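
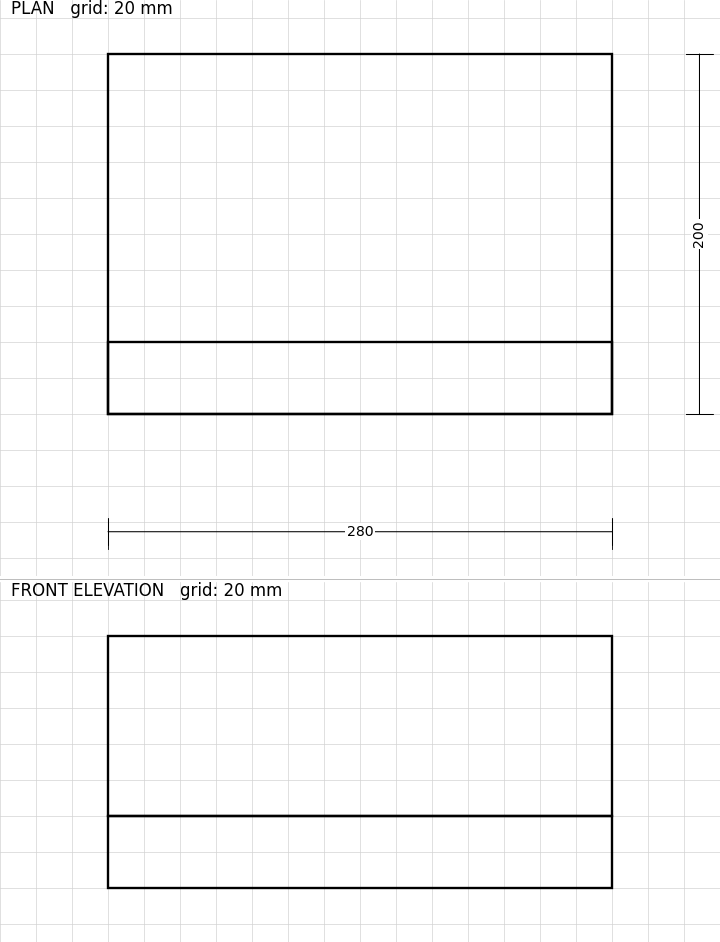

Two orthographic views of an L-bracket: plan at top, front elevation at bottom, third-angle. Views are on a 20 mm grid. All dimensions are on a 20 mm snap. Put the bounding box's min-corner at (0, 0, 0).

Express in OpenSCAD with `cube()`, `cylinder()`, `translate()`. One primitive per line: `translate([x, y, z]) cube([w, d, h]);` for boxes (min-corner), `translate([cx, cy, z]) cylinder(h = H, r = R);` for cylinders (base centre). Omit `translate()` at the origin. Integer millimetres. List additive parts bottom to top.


cube([280, 200, 40]);
translate([0, 0, 40]) cube([280, 40, 100]);


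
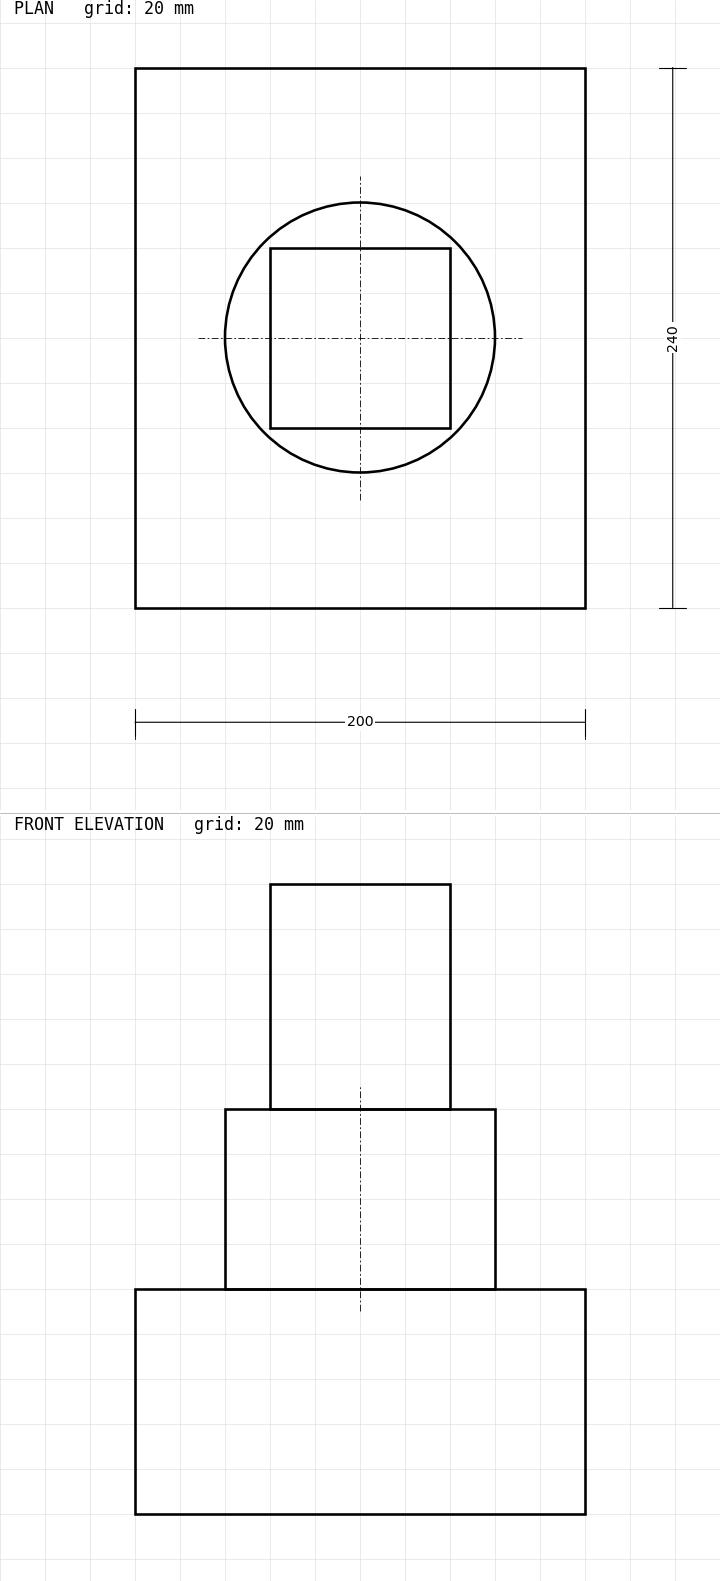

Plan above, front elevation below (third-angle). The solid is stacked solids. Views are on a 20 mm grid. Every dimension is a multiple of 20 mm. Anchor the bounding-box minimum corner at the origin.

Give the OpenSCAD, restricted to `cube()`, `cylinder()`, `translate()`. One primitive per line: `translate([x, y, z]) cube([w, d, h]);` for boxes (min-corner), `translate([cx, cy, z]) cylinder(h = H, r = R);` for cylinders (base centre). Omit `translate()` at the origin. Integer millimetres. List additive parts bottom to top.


cube([200, 240, 100]);
translate([100, 120, 100]) cylinder(h = 80, r = 60);
translate([60, 80, 180]) cube([80, 80, 100]);


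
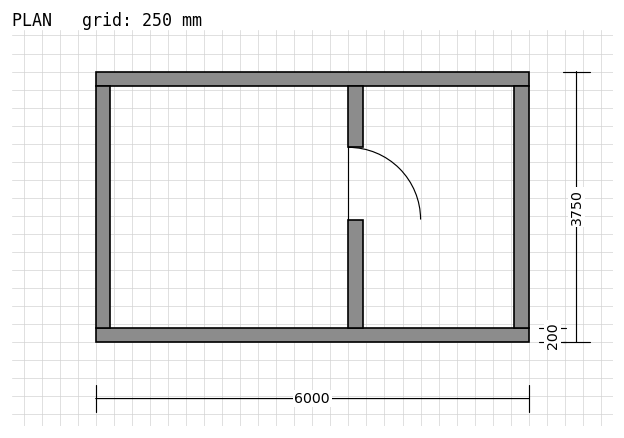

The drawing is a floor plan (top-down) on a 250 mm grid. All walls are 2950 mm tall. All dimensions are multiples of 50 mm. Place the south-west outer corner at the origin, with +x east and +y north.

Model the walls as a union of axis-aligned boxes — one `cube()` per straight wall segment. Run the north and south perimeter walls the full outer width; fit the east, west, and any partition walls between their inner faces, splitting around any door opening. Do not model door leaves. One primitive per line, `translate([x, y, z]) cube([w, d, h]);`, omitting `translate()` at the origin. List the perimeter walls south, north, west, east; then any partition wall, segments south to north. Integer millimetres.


cube([6000, 200, 2950]);
translate([0, 3550, 0]) cube([6000, 200, 2950]);
translate([0, 200, 0]) cube([200, 3350, 2950]);
translate([5800, 200, 0]) cube([200, 3350, 2950]);
translate([3500, 200, 0]) cube([200, 1500, 2950]);
translate([3500, 2700, 0]) cube([200, 850, 2950]);


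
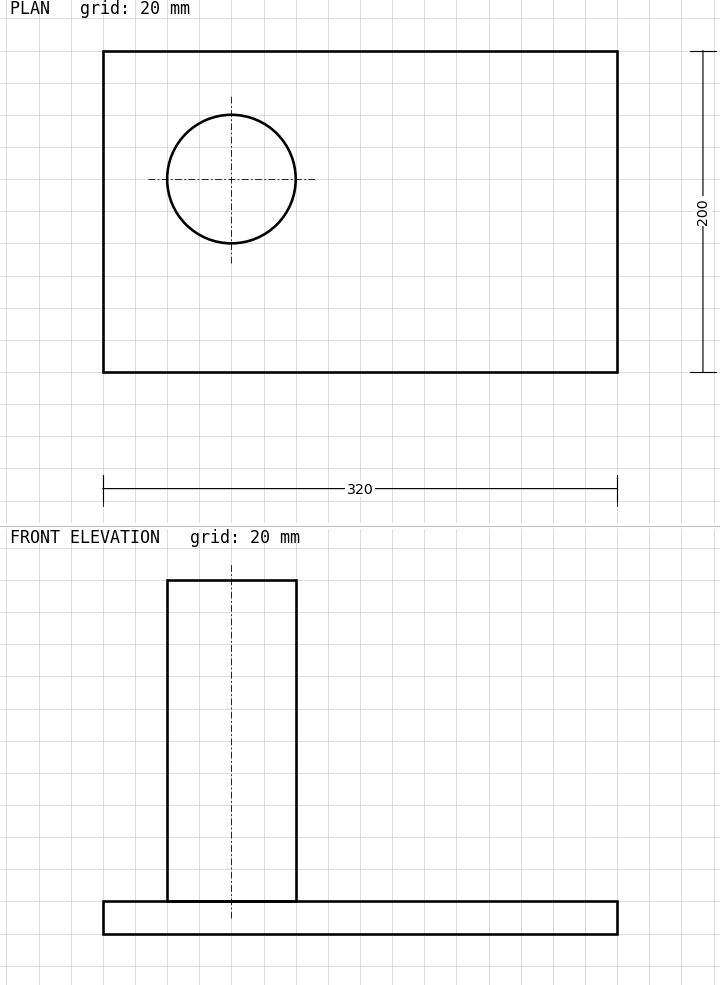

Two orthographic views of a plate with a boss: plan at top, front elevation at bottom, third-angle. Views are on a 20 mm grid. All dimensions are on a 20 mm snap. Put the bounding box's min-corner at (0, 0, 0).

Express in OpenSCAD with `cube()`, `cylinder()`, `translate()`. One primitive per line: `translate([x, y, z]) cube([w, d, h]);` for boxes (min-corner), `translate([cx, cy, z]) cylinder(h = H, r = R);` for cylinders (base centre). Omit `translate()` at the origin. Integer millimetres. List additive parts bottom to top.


cube([320, 200, 20]);
translate([80, 120, 20]) cylinder(h = 200, r = 40);


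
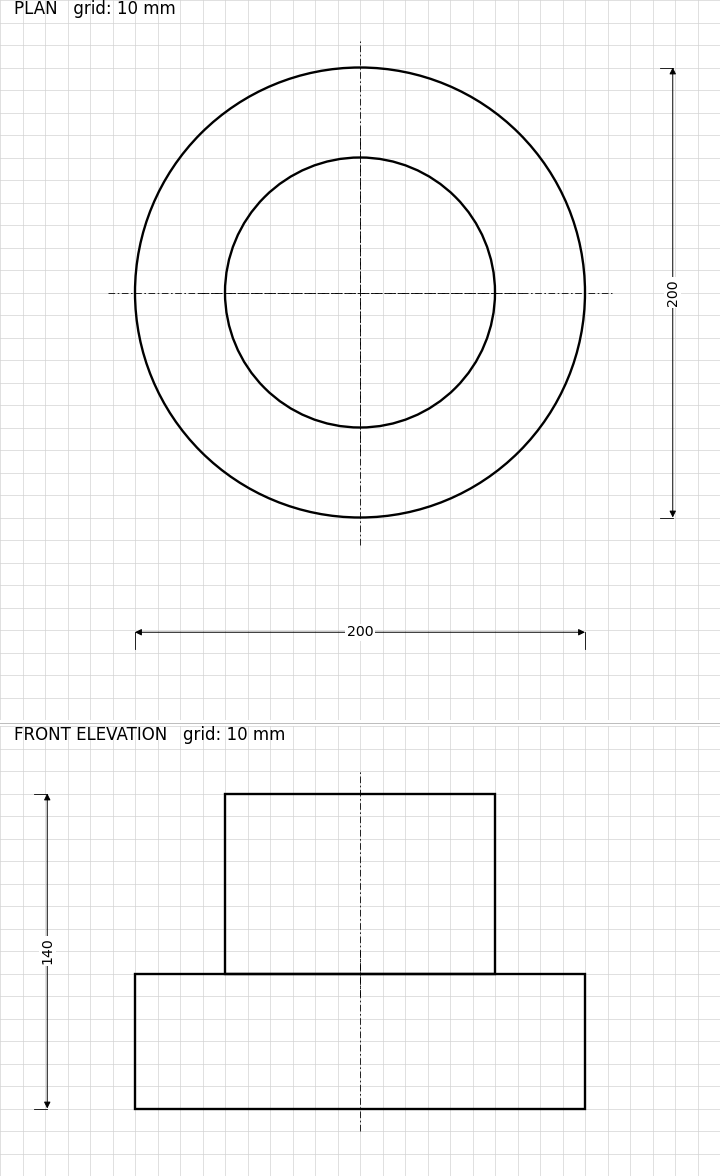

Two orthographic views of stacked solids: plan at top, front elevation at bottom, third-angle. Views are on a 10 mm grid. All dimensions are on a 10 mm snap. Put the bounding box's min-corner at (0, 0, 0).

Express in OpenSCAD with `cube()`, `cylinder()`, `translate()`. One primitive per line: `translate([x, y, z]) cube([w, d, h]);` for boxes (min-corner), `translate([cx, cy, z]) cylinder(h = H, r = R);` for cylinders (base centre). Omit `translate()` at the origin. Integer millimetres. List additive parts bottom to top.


translate([100, 100, 0]) cylinder(h = 60, r = 100);
translate([100, 100, 60]) cylinder(h = 80, r = 60);


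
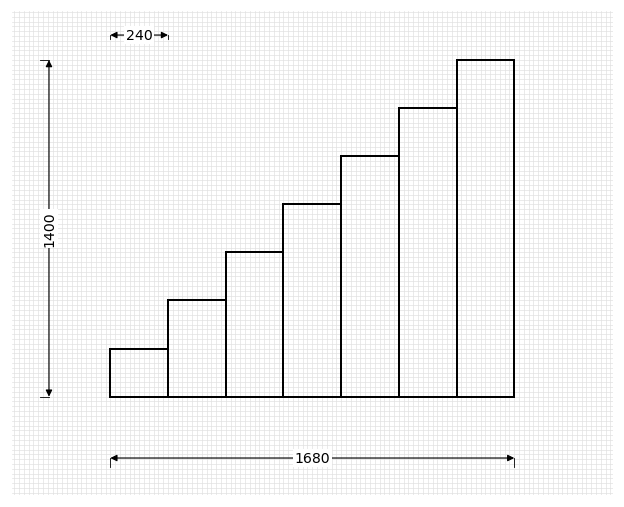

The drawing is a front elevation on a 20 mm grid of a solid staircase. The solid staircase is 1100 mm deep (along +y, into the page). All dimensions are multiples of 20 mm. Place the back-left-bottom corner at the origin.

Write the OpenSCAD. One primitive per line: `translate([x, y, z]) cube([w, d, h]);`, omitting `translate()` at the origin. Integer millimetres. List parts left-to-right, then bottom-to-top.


cube([240, 1100, 200]);
translate([240, 0, 0]) cube([240, 1100, 400]);
translate([480, 0, 0]) cube([240, 1100, 600]);
translate([720, 0, 0]) cube([240, 1100, 800]);
translate([960, 0, 0]) cube([240, 1100, 1000]);
translate([1200, 0, 0]) cube([240, 1100, 1200]);
translate([1440, 0, 0]) cube([240, 1100, 1400]);


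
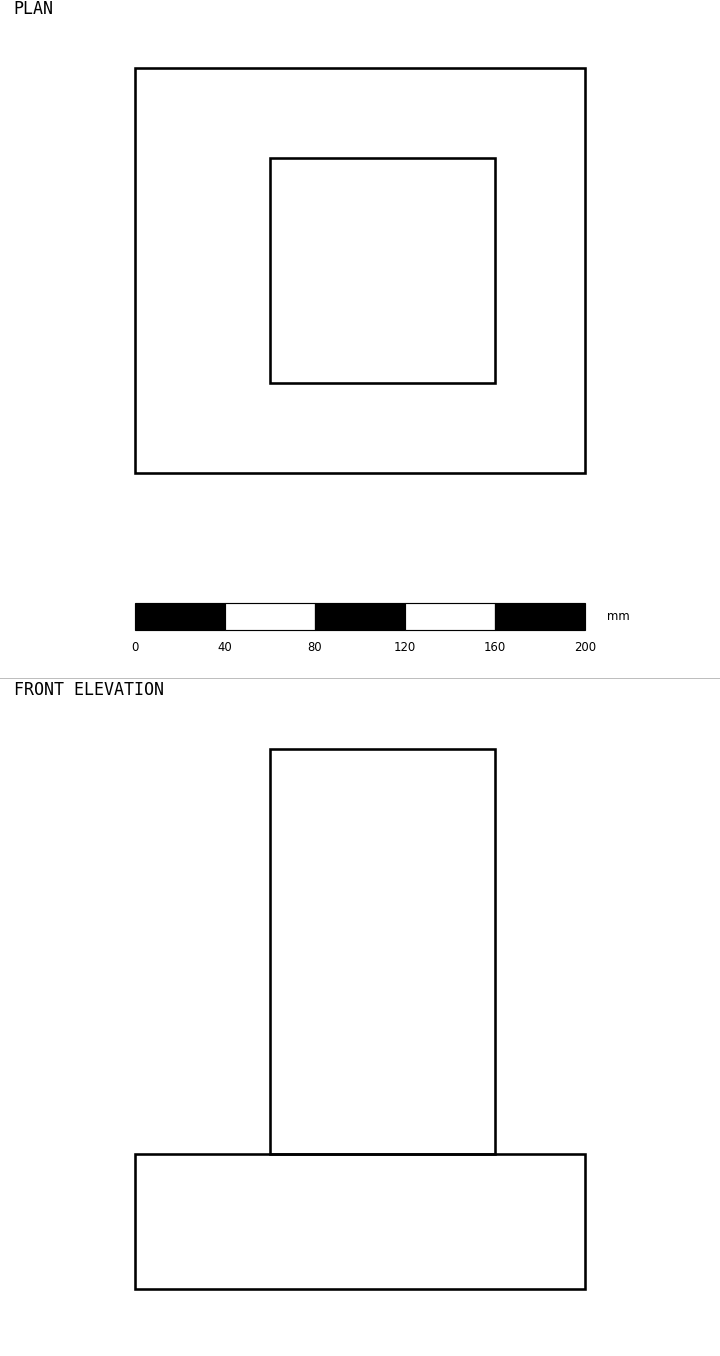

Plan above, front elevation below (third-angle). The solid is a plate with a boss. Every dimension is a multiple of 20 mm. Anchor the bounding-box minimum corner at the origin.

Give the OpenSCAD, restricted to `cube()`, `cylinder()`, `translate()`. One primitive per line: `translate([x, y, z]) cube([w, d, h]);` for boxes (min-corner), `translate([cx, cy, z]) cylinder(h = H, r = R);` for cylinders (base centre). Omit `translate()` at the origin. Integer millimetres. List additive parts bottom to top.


cube([200, 180, 60]);
translate([60, 40, 60]) cube([100, 100, 180]);


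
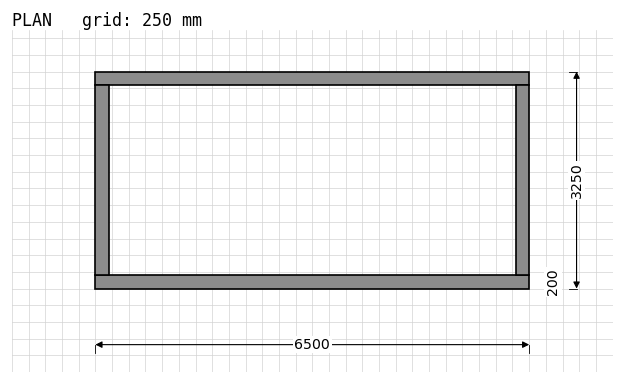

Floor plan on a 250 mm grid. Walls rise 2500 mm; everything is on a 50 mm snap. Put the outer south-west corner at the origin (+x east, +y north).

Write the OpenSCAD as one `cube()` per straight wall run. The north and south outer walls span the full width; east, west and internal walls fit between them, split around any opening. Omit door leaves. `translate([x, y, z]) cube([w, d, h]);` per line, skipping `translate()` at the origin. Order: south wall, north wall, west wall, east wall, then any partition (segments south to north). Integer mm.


cube([6500, 200, 2500]);
translate([0, 3050, 0]) cube([6500, 200, 2500]);
translate([0, 200, 0]) cube([200, 2850, 2500]);
translate([6300, 200, 0]) cube([200, 2850, 2500]);


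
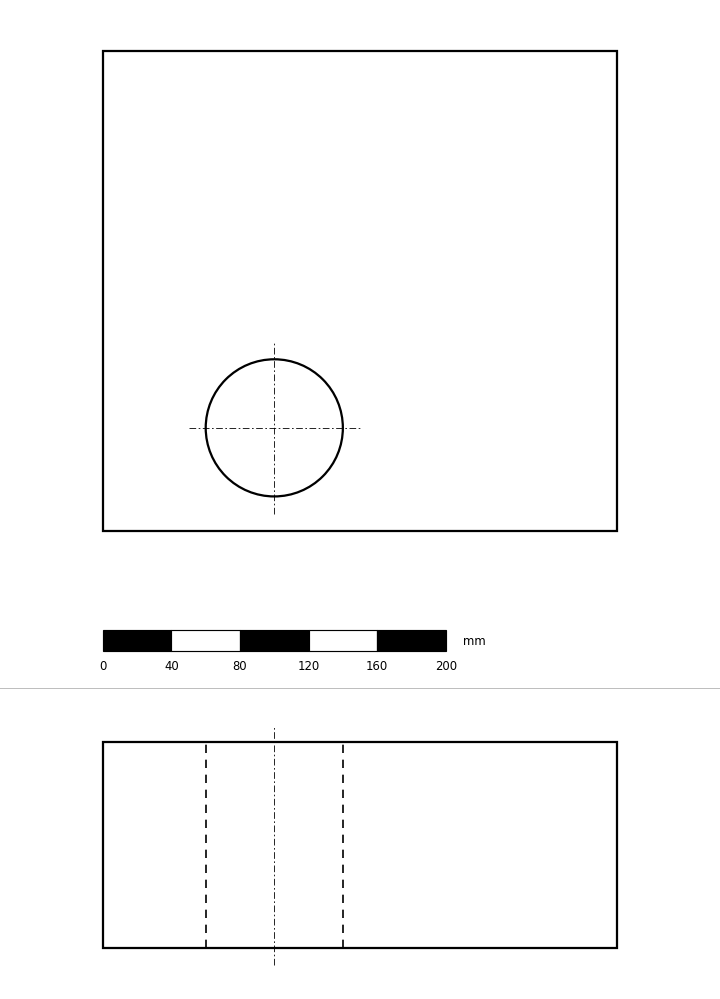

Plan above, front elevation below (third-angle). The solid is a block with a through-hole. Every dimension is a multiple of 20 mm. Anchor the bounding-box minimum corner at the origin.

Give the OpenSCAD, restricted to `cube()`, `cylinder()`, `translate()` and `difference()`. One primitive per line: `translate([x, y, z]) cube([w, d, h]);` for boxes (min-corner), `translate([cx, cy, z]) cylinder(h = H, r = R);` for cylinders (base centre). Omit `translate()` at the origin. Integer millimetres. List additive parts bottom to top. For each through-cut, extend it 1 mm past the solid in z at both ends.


difference() {
  cube([300, 280, 120]);
  translate([100, 60, -1]) cylinder(h = 122, r = 40);
}


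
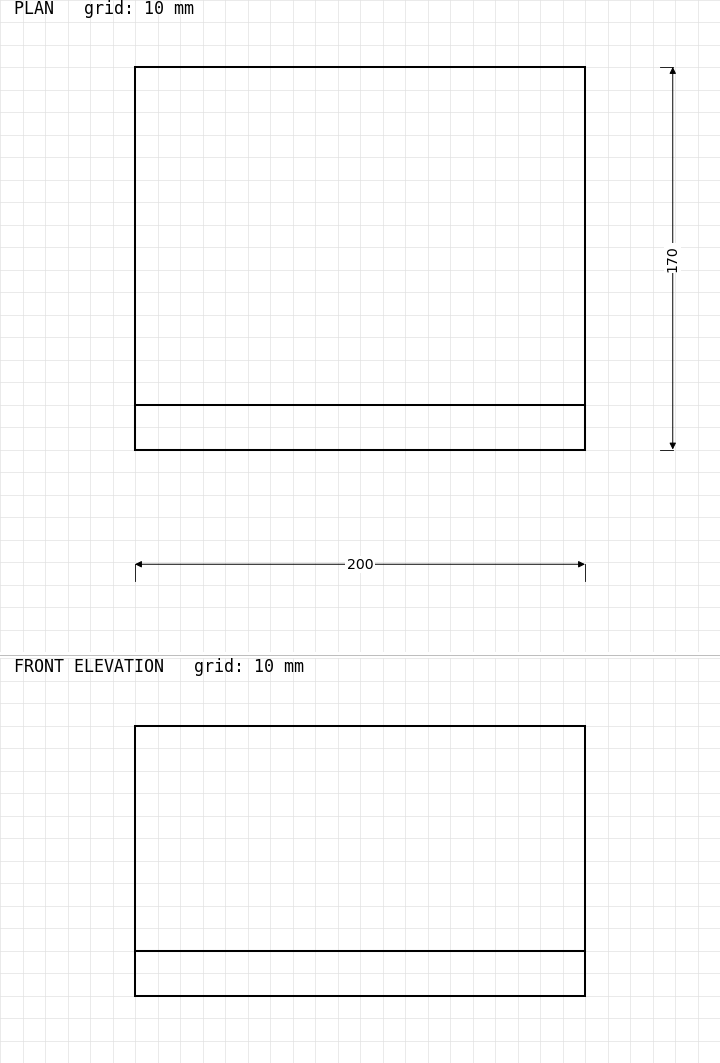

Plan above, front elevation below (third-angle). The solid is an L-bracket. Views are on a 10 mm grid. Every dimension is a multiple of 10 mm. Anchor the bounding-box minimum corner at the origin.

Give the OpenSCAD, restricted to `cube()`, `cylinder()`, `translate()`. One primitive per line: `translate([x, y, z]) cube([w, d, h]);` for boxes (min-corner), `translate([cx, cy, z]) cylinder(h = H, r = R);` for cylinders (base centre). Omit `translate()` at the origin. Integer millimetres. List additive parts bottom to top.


cube([200, 170, 20]);
translate([0, 0, 20]) cube([200, 20, 100]);


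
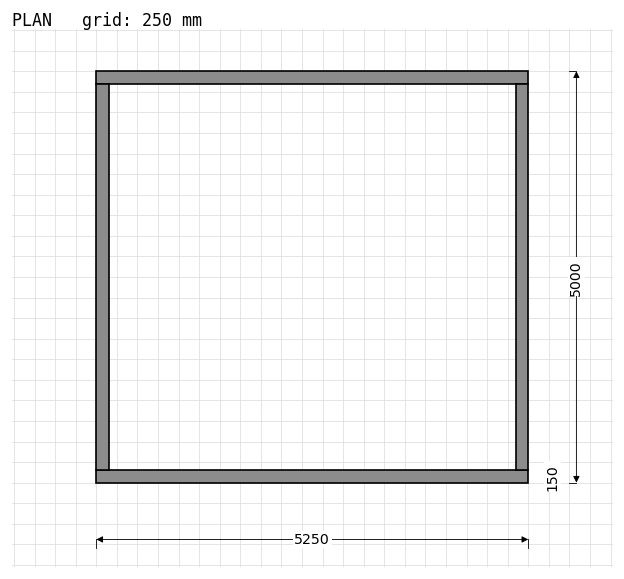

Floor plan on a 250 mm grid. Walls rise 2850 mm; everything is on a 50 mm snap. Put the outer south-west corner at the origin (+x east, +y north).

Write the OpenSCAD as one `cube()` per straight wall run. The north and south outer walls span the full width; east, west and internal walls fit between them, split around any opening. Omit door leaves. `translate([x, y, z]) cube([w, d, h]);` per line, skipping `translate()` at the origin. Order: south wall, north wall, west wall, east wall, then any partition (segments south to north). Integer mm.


cube([5250, 150, 2850]);
translate([0, 4850, 0]) cube([5250, 150, 2850]);
translate([0, 150, 0]) cube([150, 4700, 2850]);
translate([5100, 150, 0]) cube([150, 4700, 2850]);


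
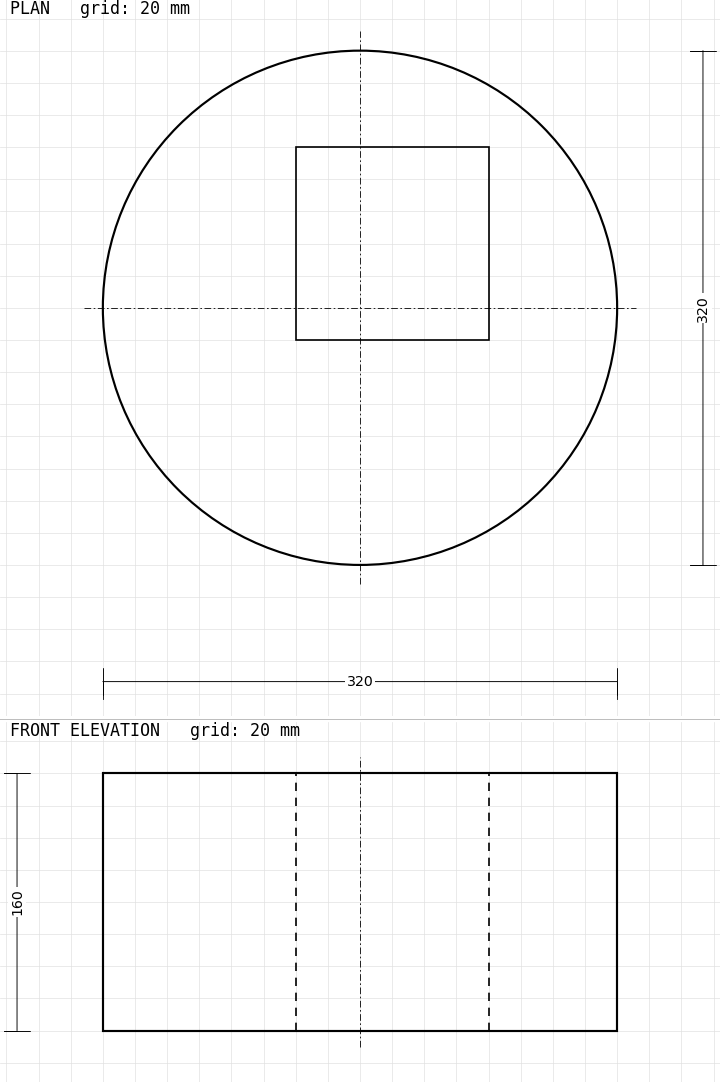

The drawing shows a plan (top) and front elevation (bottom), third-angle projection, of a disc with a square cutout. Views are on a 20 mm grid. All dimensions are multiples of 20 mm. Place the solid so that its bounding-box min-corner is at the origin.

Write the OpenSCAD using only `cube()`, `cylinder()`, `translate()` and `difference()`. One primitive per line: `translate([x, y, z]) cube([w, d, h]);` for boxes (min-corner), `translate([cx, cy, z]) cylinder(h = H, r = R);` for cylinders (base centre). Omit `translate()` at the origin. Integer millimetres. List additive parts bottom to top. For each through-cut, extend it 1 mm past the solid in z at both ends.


difference() {
  translate([160, 160, 0]) cylinder(h = 160, r = 160);
  translate([120, 140, -1]) cube([120, 120, 162]);
}


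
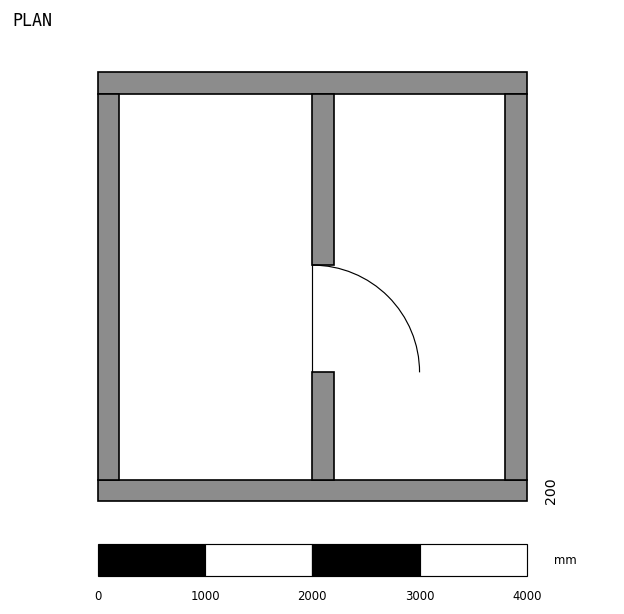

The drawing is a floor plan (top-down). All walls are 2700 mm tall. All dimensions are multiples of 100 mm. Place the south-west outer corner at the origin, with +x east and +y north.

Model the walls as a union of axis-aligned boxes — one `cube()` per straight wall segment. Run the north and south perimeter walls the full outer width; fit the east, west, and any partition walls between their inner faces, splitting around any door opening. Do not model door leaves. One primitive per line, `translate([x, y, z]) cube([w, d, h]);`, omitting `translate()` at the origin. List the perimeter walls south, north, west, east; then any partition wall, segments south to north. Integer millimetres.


cube([4000, 200, 2700]);
translate([0, 3800, 0]) cube([4000, 200, 2700]);
translate([0, 200, 0]) cube([200, 3600, 2700]);
translate([3800, 200, 0]) cube([200, 3600, 2700]);
translate([2000, 200, 0]) cube([200, 1000, 2700]);
translate([2000, 2200, 0]) cube([200, 1600, 2700]);


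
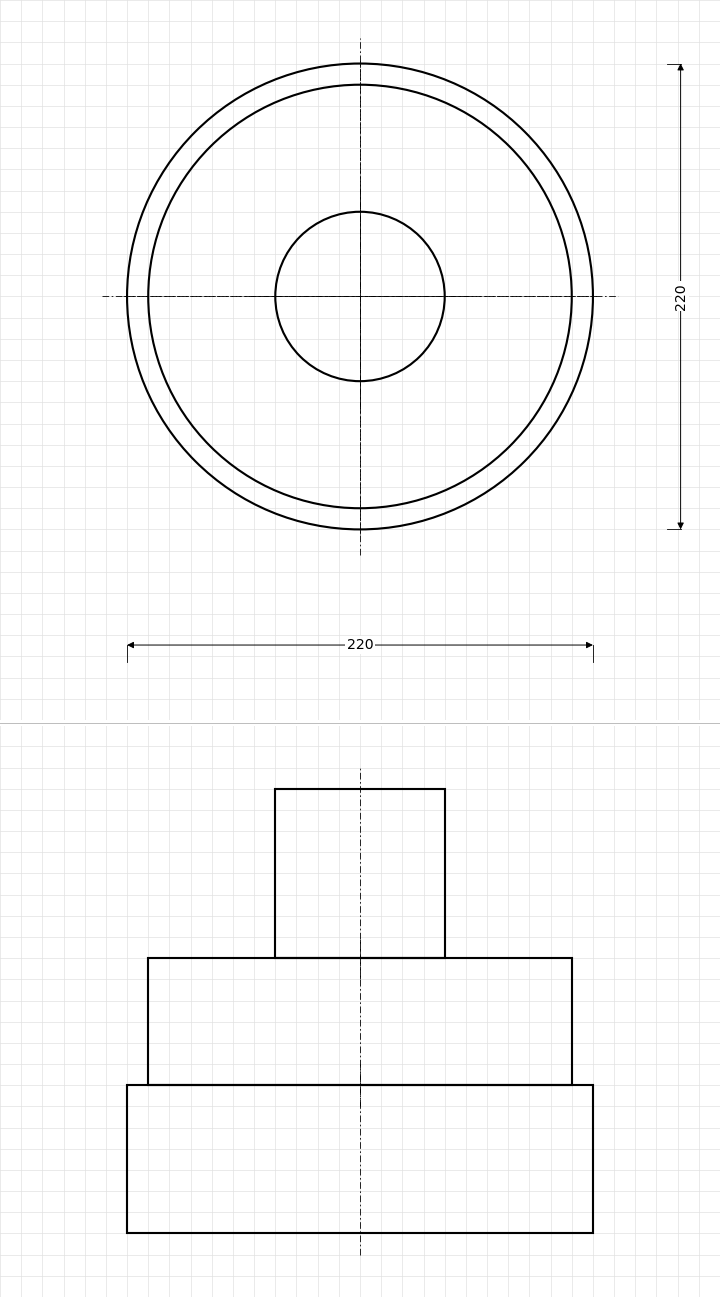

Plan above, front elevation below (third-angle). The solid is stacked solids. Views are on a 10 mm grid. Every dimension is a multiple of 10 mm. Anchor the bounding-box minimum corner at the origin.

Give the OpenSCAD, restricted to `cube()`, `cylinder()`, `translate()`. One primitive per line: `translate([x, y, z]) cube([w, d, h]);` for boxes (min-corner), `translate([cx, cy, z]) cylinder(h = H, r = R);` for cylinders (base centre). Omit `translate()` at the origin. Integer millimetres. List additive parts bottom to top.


translate([110, 110, 0]) cylinder(h = 70, r = 110);
translate([110, 110, 70]) cylinder(h = 60, r = 100);
translate([110, 110, 130]) cylinder(h = 80, r = 40);


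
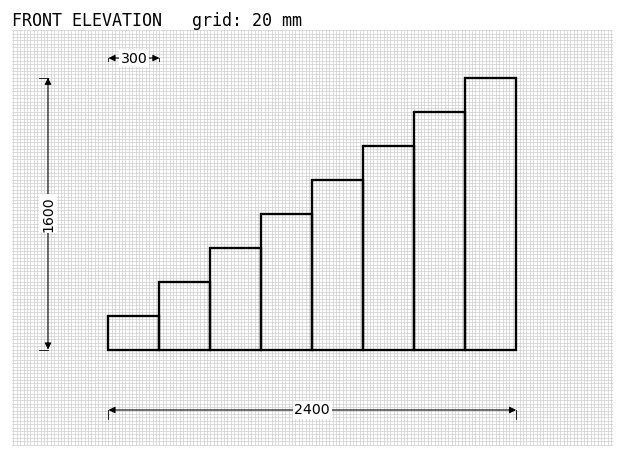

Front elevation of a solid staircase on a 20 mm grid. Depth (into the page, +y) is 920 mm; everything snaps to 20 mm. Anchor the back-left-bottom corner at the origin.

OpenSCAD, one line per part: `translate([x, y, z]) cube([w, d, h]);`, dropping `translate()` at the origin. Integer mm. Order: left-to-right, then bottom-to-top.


cube([300, 920, 200]);
translate([300, 0, 0]) cube([300, 920, 400]);
translate([600, 0, 0]) cube([300, 920, 600]);
translate([900, 0, 0]) cube([300, 920, 800]);
translate([1200, 0, 0]) cube([300, 920, 1000]);
translate([1500, 0, 0]) cube([300, 920, 1200]);
translate([1800, 0, 0]) cube([300, 920, 1400]);
translate([2100, 0, 0]) cube([300, 920, 1600]);


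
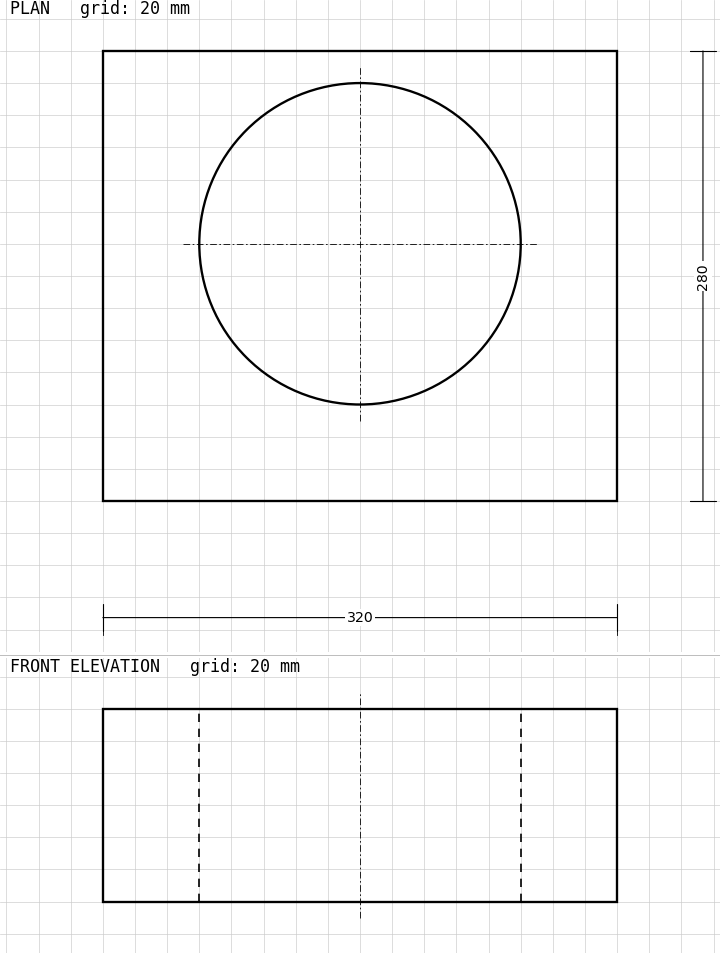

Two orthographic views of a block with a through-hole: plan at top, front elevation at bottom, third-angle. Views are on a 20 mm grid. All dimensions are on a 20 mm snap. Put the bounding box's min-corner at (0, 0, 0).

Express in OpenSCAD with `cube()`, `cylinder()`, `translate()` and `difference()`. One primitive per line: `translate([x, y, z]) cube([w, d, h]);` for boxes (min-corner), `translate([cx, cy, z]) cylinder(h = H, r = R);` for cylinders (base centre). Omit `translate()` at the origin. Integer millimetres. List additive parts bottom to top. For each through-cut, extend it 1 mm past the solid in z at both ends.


difference() {
  cube([320, 280, 120]);
  translate([160, 160, -1]) cylinder(h = 122, r = 100);
}


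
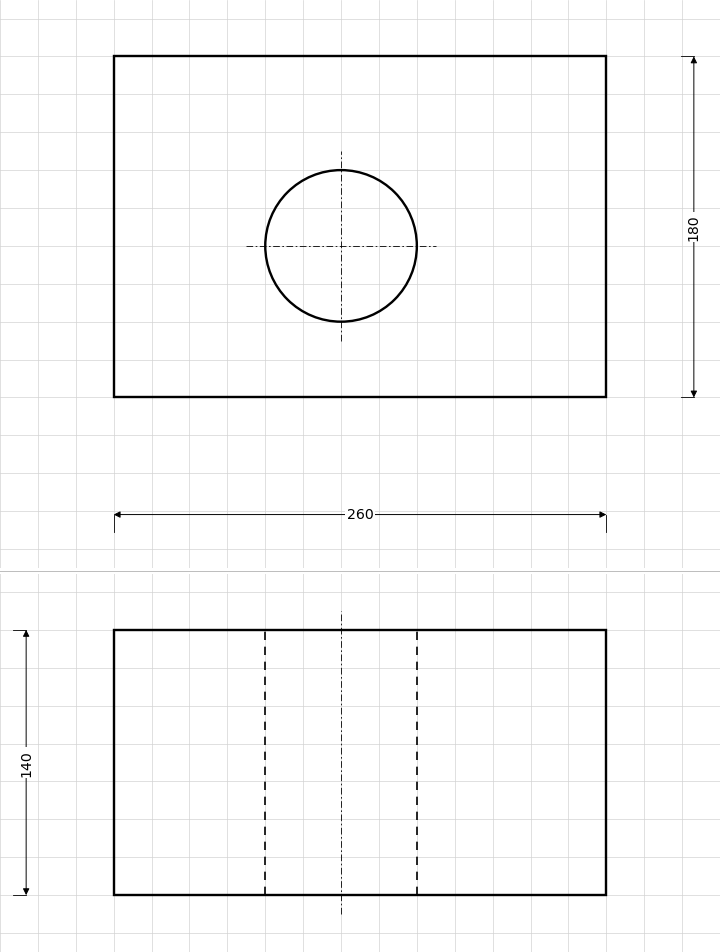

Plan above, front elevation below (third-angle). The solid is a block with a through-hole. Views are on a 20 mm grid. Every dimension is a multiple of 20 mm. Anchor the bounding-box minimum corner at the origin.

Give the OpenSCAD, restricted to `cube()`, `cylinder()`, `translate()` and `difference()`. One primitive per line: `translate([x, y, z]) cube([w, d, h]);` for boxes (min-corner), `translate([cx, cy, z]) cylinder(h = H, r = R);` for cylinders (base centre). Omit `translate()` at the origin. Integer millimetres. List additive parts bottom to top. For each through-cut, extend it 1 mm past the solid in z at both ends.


difference() {
  cube([260, 180, 140]);
  translate([120, 80, -1]) cylinder(h = 142, r = 40);
}


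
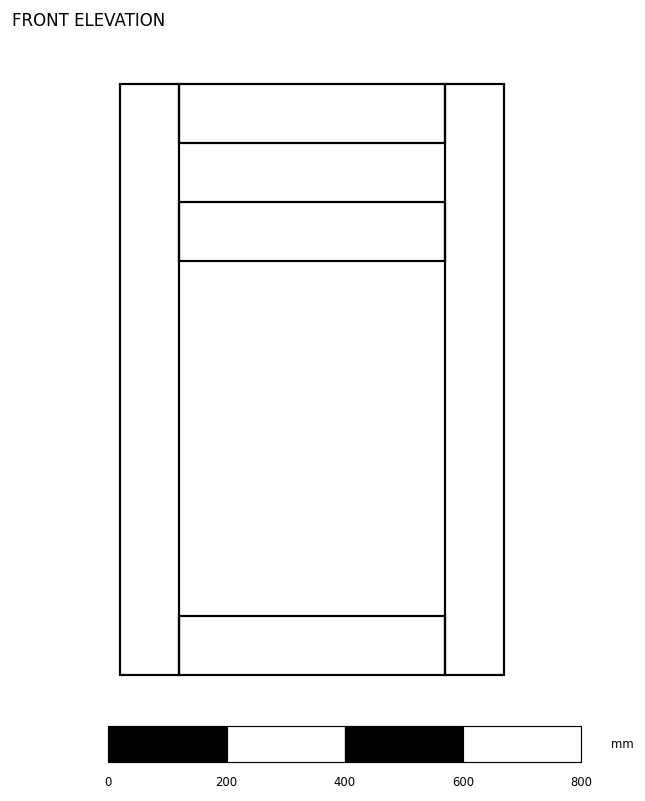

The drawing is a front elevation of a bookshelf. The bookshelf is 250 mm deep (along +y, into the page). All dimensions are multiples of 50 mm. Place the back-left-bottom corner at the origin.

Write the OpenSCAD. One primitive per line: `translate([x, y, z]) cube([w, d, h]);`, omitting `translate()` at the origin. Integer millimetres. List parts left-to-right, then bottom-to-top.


cube([100, 250, 1000]);
translate([100, 0, 0]) cube([450, 250, 100]);
translate([100, 0, 700]) cube([450, 250, 100]);
translate([100, 0, 900]) cube([450, 250, 100]);
translate([550, 0, 0]) cube([100, 250, 1000]);


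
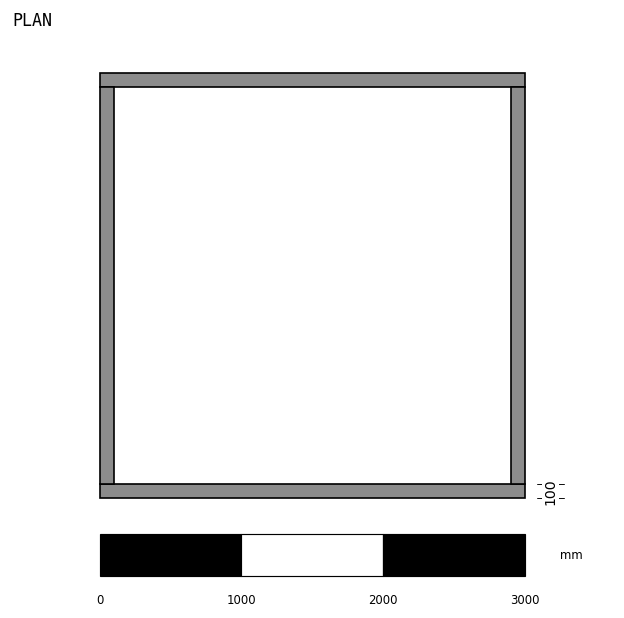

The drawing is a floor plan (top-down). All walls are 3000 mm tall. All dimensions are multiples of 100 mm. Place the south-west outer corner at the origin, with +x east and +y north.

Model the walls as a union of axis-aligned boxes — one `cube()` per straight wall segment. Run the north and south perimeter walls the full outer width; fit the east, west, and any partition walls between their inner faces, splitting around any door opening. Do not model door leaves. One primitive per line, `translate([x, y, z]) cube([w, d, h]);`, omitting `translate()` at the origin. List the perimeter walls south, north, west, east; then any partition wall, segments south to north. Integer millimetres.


cube([3000, 100, 3000]);
translate([0, 2900, 0]) cube([3000, 100, 3000]);
translate([0, 100, 0]) cube([100, 2800, 3000]);
translate([2900, 100, 0]) cube([100, 2800, 3000]);


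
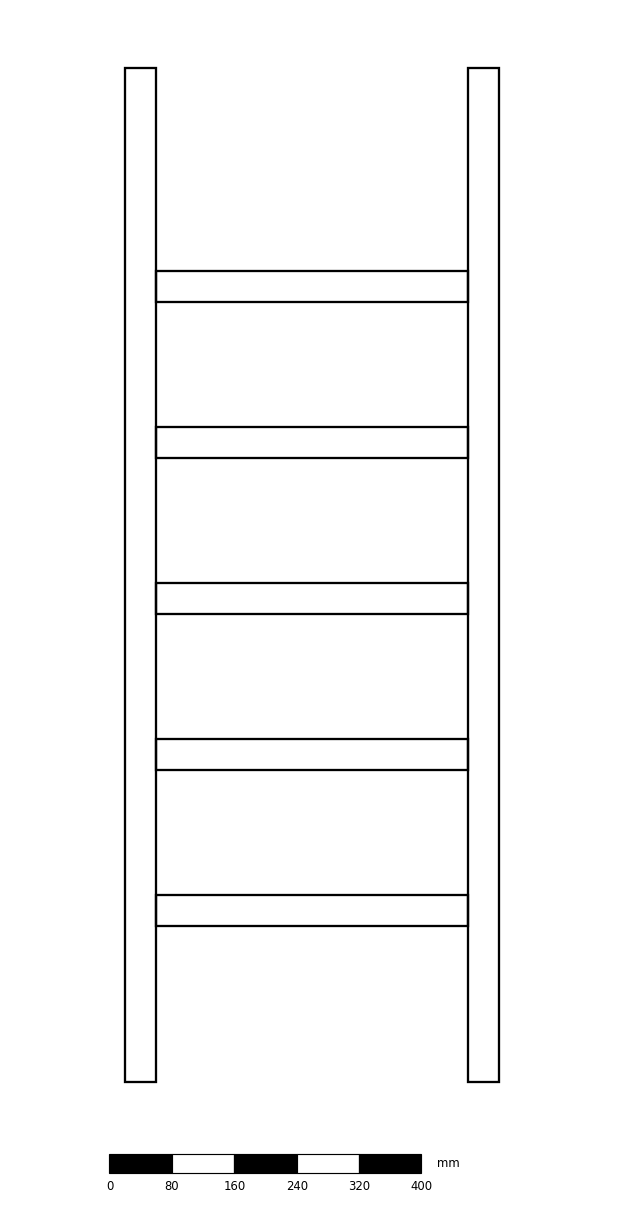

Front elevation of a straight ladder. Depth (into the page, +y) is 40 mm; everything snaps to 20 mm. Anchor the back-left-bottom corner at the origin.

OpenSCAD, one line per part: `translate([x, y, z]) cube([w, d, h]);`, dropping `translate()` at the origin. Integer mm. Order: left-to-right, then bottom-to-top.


cube([40, 40, 1300]);
translate([40, 0, 200]) cube([400, 40, 40]);
translate([40, 0, 400]) cube([400, 40, 40]);
translate([40, 0, 600]) cube([400, 40, 40]);
translate([40, 0, 800]) cube([400, 40, 40]);
translate([40, 0, 1000]) cube([400, 40, 40]);
translate([440, 0, 0]) cube([40, 40, 1300]);


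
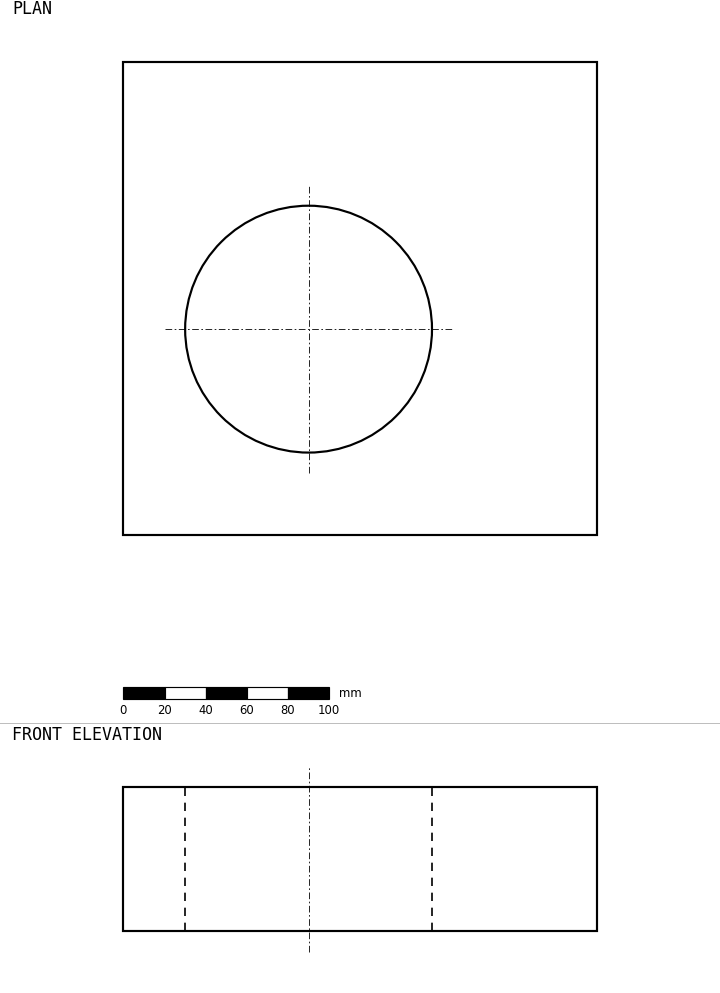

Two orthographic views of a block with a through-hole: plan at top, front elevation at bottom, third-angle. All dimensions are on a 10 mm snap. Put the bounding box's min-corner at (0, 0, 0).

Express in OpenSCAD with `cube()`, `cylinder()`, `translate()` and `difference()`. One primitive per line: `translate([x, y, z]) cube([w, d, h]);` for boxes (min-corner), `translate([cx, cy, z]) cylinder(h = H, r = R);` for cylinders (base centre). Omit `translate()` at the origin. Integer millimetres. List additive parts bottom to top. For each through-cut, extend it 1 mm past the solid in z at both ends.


difference() {
  cube([230, 230, 70]);
  translate([90, 100, -1]) cylinder(h = 72, r = 60);
}


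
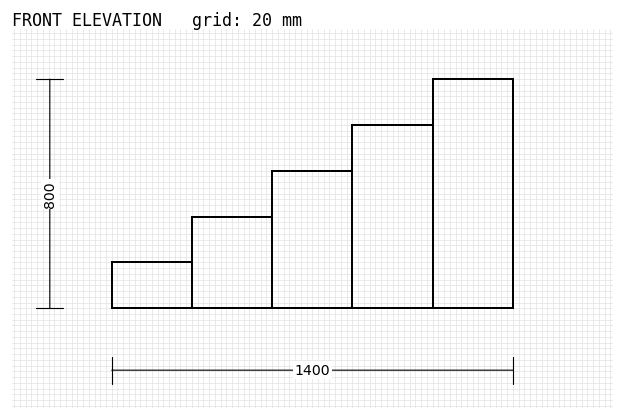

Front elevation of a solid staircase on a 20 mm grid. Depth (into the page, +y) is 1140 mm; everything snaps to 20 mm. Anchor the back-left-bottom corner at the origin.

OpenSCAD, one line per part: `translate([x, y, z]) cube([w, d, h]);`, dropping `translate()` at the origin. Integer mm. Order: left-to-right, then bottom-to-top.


cube([280, 1140, 160]);
translate([280, 0, 0]) cube([280, 1140, 320]);
translate([560, 0, 0]) cube([280, 1140, 480]);
translate([840, 0, 0]) cube([280, 1140, 640]);
translate([1120, 0, 0]) cube([280, 1140, 800]);


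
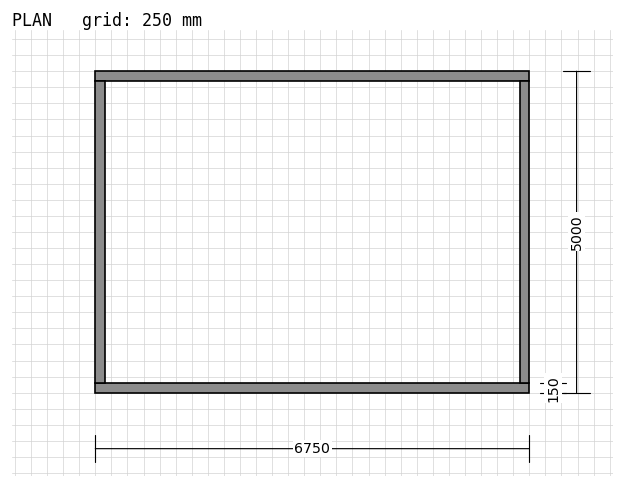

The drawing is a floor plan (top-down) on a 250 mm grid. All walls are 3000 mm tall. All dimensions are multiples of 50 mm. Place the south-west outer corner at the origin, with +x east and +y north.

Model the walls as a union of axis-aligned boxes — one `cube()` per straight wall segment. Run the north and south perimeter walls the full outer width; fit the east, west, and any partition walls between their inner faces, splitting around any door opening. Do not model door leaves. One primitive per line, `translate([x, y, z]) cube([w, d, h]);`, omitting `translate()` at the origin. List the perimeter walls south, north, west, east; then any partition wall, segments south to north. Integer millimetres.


cube([6750, 150, 3000]);
translate([0, 4850, 0]) cube([6750, 150, 3000]);
translate([0, 150, 0]) cube([150, 4700, 3000]);
translate([6600, 150, 0]) cube([150, 4700, 3000]);


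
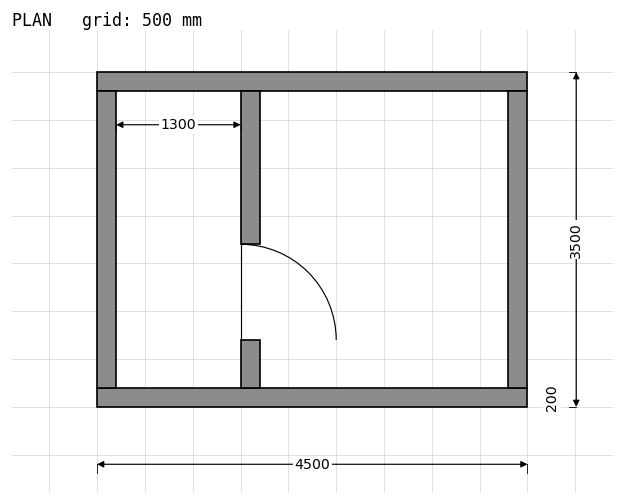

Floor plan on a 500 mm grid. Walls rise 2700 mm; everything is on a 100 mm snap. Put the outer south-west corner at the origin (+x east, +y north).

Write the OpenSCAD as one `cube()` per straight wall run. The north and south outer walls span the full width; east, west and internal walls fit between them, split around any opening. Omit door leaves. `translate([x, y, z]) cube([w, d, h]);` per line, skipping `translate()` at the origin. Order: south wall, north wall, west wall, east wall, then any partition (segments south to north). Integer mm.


cube([4500, 200, 2700]);
translate([0, 3300, 0]) cube([4500, 200, 2700]);
translate([0, 200, 0]) cube([200, 3100, 2700]);
translate([4300, 200, 0]) cube([200, 3100, 2700]);
translate([1500, 200, 0]) cube([200, 500, 2700]);
translate([1500, 1700, 0]) cube([200, 1600, 2700]);


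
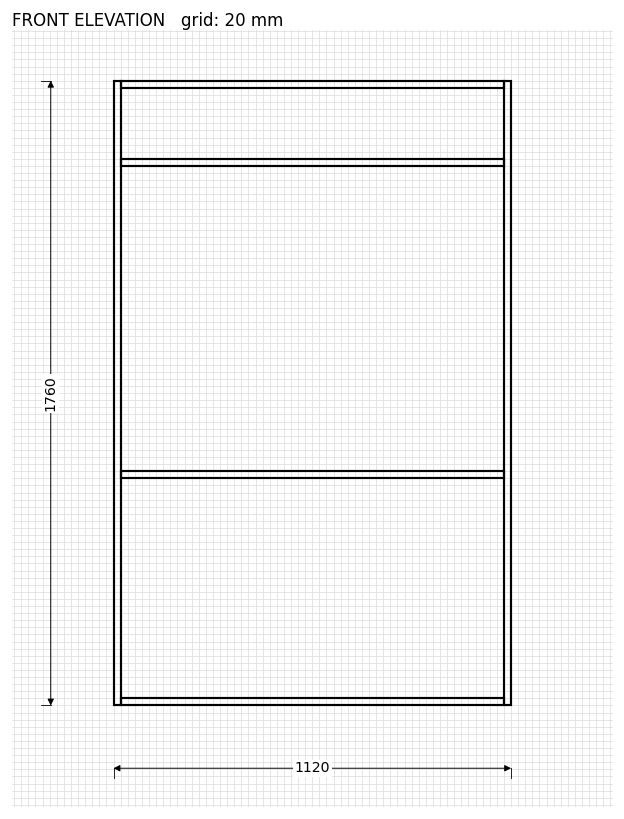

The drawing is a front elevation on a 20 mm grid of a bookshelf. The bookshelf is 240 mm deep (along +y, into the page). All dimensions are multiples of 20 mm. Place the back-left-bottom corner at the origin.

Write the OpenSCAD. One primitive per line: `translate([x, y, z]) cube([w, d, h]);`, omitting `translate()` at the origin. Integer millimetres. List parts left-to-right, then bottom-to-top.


cube([20, 240, 1760]);
translate([20, 0, 0]) cube([1080, 240, 20]);
translate([20, 0, 640]) cube([1080, 240, 20]);
translate([20, 0, 1520]) cube([1080, 240, 20]);
translate([20, 0, 1740]) cube([1080, 240, 20]);
translate([1100, 0, 0]) cube([20, 240, 1760]);


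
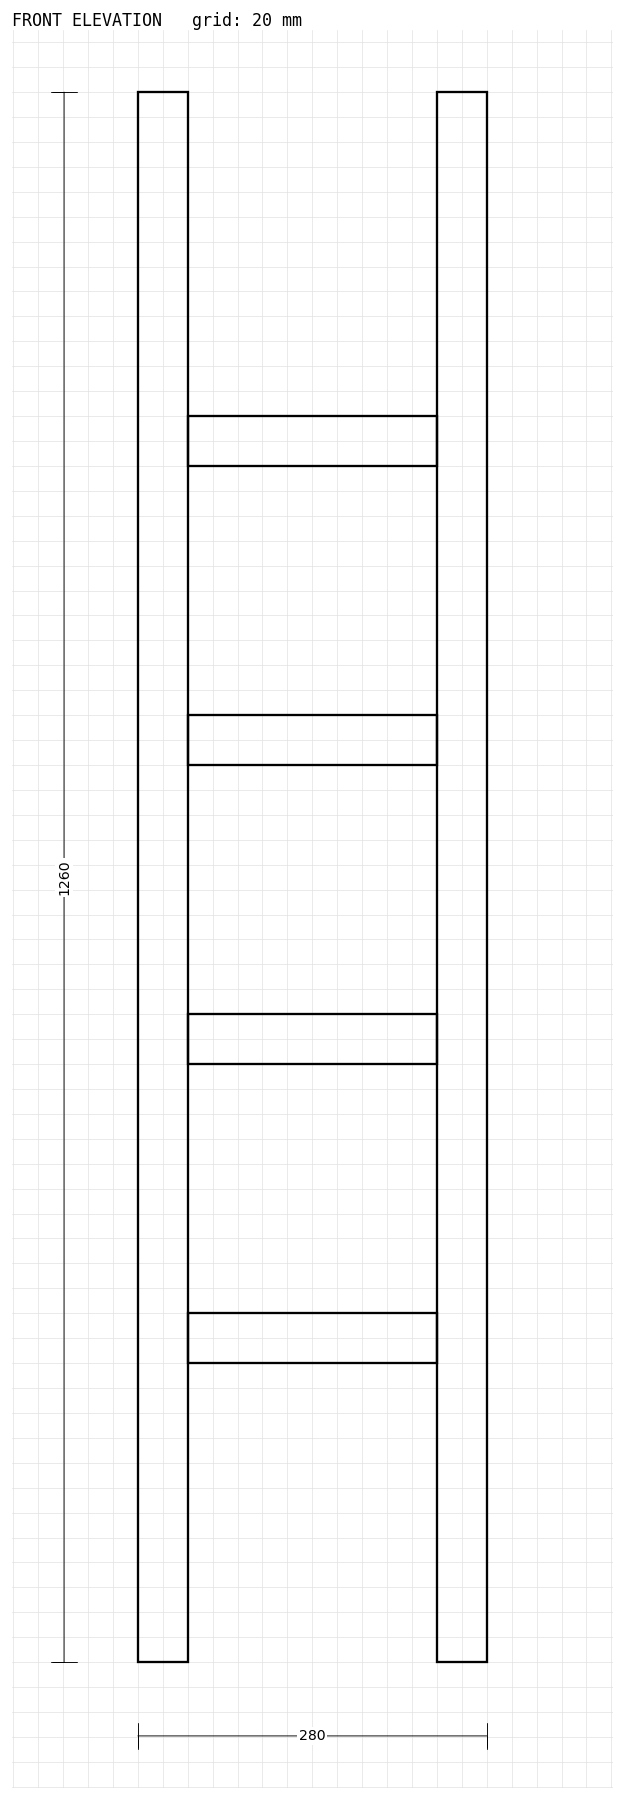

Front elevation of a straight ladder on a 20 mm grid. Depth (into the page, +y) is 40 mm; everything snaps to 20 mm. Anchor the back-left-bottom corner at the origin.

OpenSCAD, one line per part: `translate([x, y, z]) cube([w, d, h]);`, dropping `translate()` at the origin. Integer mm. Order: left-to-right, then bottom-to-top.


cube([40, 40, 1260]);
translate([40, 0, 240]) cube([200, 40, 40]);
translate([40, 0, 480]) cube([200, 40, 40]);
translate([40, 0, 720]) cube([200, 40, 40]);
translate([40, 0, 960]) cube([200, 40, 40]);
translate([240, 0, 0]) cube([40, 40, 1260]);


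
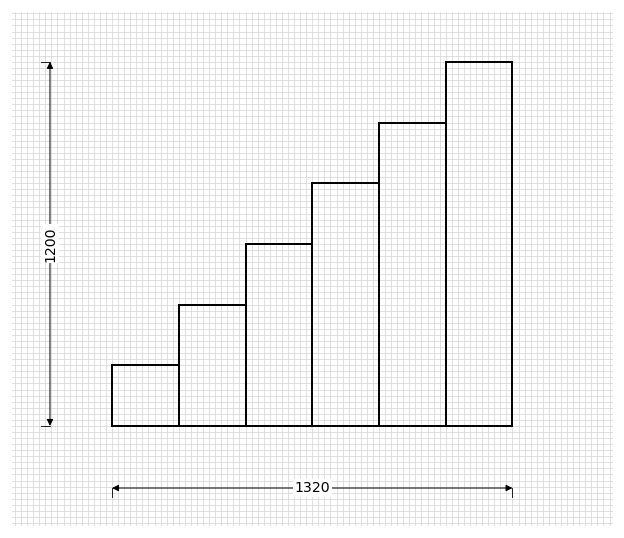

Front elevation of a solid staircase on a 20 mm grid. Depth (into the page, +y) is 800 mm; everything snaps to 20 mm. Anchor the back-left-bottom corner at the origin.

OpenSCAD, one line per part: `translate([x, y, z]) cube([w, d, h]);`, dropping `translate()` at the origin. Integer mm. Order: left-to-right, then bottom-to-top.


cube([220, 800, 200]);
translate([220, 0, 0]) cube([220, 800, 400]);
translate([440, 0, 0]) cube([220, 800, 600]);
translate([660, 0, 0]) cube([220, 800, 800]);
translate([880, 0, 0]) cube([220, 800, 1000]);
translate([1100, 0, 0]) cube([220, 800, 1200]);


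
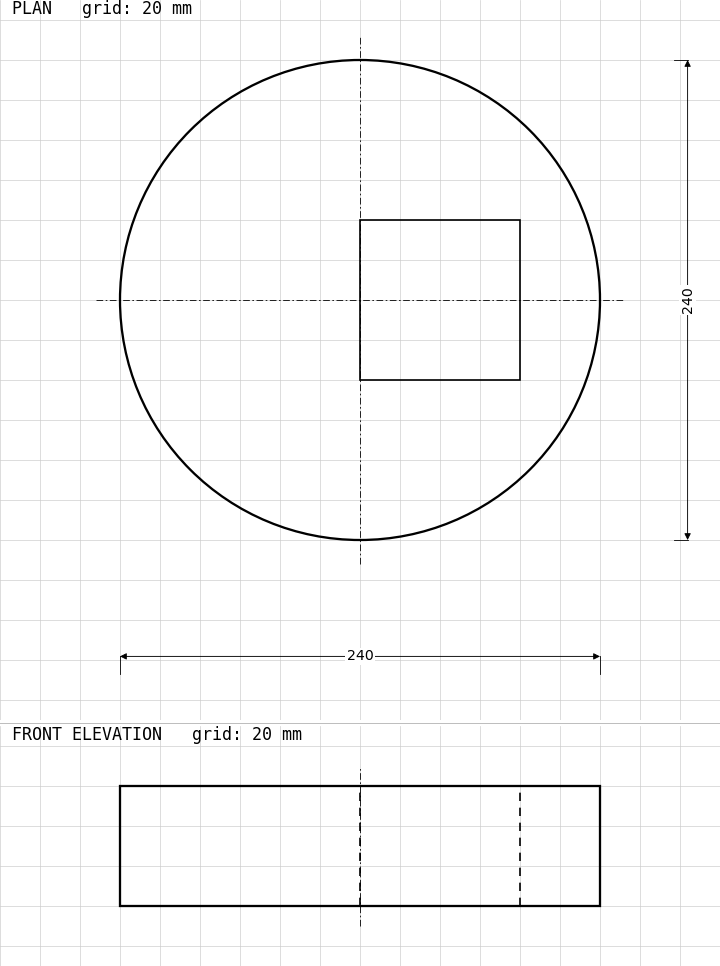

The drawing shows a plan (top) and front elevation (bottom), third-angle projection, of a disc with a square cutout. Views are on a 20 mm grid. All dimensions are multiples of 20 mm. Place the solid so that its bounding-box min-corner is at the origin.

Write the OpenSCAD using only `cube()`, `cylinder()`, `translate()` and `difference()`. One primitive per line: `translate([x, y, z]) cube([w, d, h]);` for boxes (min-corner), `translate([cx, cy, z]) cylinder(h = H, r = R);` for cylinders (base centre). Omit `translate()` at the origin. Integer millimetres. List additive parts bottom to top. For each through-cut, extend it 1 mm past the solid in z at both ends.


difference() {
  translate([120, 120, 0]) cylinder(h = 60, r = 120);
  translate([120, 80, -1]) cube([80, 80, 62]);
}


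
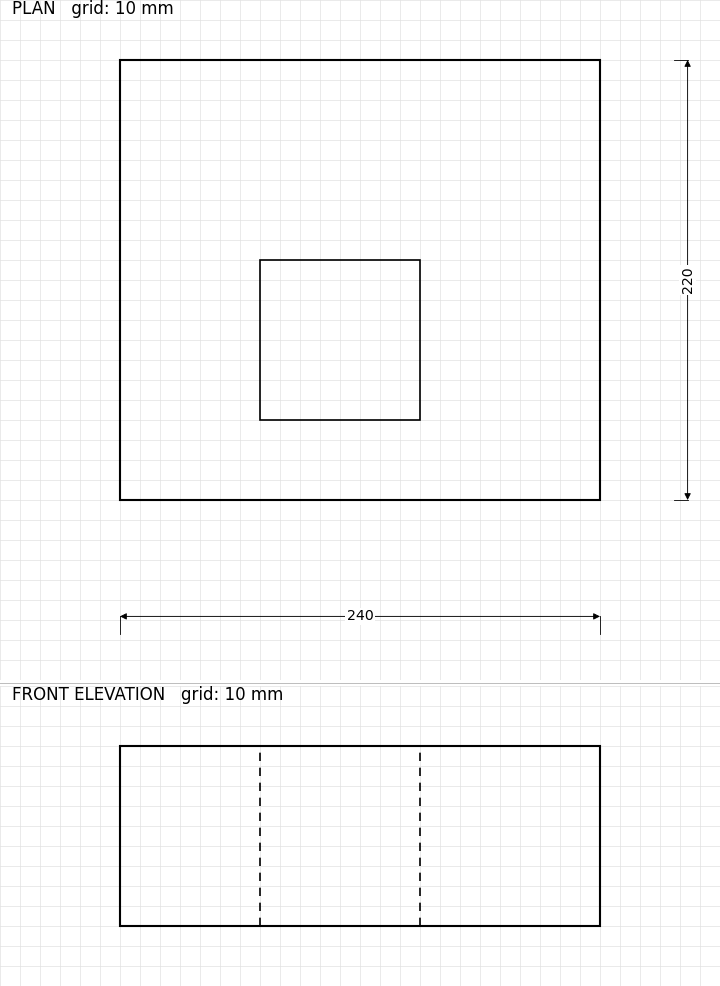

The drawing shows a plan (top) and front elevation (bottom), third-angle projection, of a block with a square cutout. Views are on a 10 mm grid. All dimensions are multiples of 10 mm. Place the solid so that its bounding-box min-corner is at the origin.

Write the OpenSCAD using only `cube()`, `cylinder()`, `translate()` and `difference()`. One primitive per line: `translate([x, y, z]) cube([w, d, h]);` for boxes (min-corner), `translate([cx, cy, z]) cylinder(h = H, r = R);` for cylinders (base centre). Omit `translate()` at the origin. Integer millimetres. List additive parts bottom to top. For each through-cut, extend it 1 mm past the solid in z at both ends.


difference() {
  cube([240, 220, 90]);
  translate([70, 40, -1]) cube([80, 80, 92]);
}


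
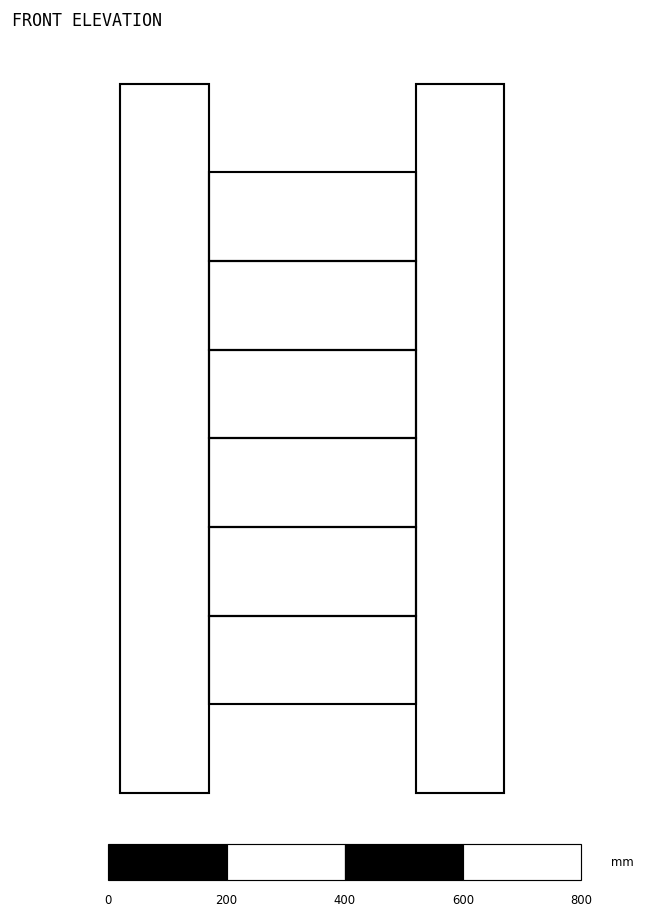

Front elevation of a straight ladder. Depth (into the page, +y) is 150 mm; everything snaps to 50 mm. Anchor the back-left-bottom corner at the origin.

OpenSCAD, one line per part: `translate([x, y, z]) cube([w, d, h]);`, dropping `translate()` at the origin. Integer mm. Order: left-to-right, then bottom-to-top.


cube([150, 150, 1200]);
translate([150, 0, 150]) cube([350, 150, 150]);
translate([150, 0, 300]) cube([350, 150, 150]);
translate([150, 0, 450]) cube([350, 150, 150]);
translate([150, 0, 600]) cube([350, 150, 150]);
translate([150, 0, 750]) cube([350, 150, 150]);
translate([150, 0, 900]) cube([350, 150, 150]);
translate([500, 0, 0]) cube([150, 150, 1200]);


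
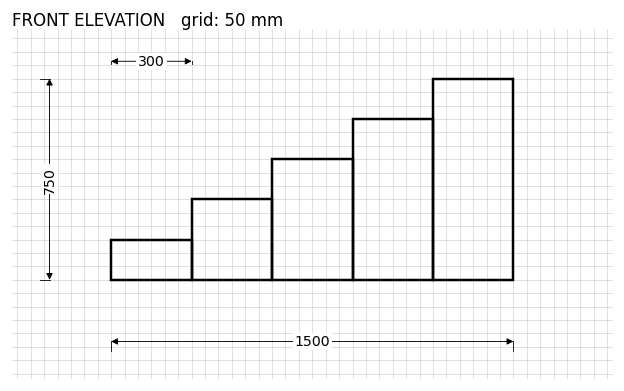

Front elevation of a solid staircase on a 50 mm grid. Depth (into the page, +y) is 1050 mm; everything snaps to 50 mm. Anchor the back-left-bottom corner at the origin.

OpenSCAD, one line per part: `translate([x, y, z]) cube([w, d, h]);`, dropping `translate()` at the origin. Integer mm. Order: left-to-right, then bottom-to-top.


cube([300, 1050, 150]);
translate([300, 0, 0]) cube([300, 1050, 300]);
translate([600, 0, 0]) cube([300, 1050, 450]);
translate([900, 0, 0]) cube([300, 1050, 600]);
translate([1200, 0, 0]) cube([300, 1050, 750]);


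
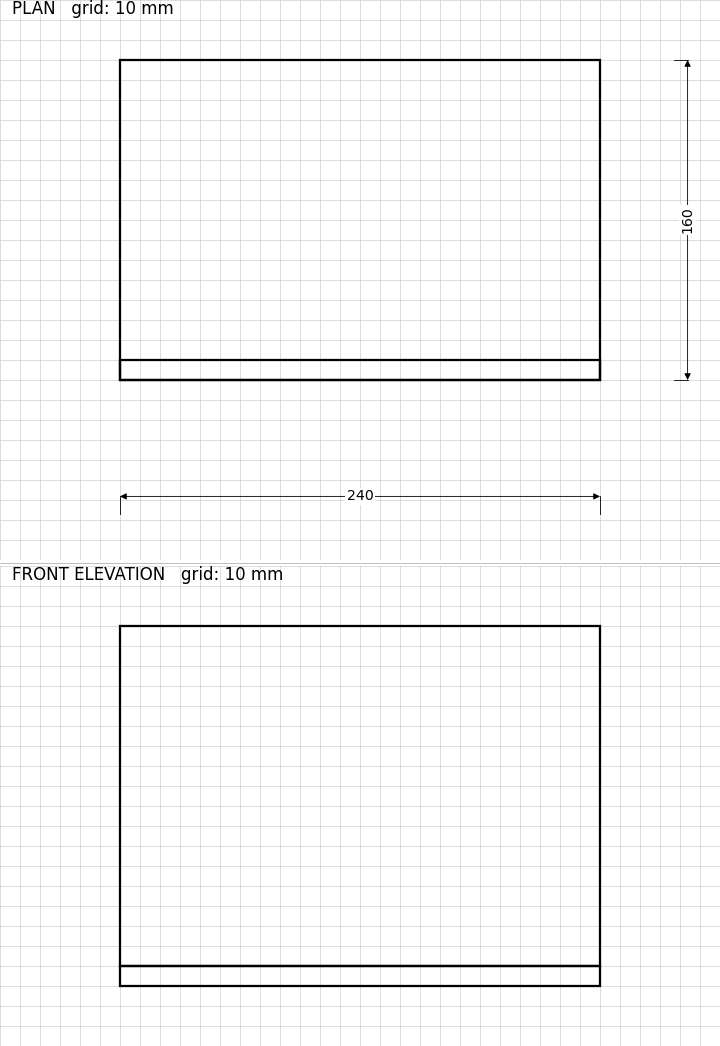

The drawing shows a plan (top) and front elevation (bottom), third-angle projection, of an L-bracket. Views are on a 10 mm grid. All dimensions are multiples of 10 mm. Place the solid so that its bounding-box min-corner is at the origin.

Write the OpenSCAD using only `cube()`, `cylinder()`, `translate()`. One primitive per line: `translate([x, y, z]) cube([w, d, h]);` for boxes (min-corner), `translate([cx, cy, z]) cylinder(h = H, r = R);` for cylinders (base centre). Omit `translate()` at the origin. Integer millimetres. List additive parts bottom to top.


cube([240, 160, 10]);
translate([0, 0, 10]) cube([240, 10, 170]);


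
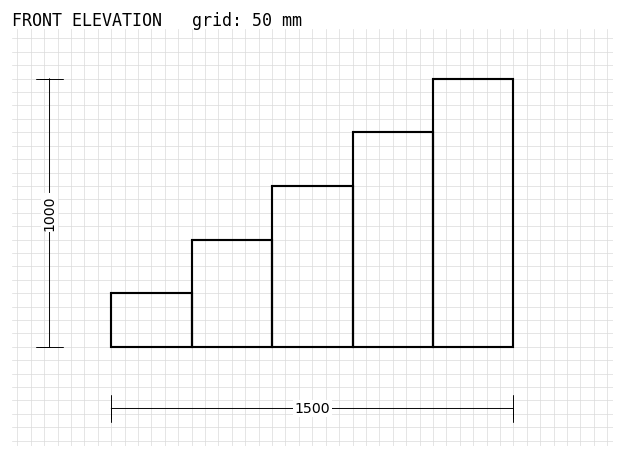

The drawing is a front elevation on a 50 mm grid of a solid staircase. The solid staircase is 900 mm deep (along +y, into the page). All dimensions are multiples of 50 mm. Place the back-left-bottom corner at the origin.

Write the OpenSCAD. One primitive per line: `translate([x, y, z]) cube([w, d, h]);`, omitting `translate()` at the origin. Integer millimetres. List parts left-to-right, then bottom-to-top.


cube([300, 900, 200]);
translate([300, 0, 0]) cube([300, 900, 400]);
translate([600, 0, 0]) cube([300, 900, 600]);
translate([900, 0, 0]) cube([300, 900, 800]);
translate([1200, 0, 0]) cube([300, 900, 1000]);


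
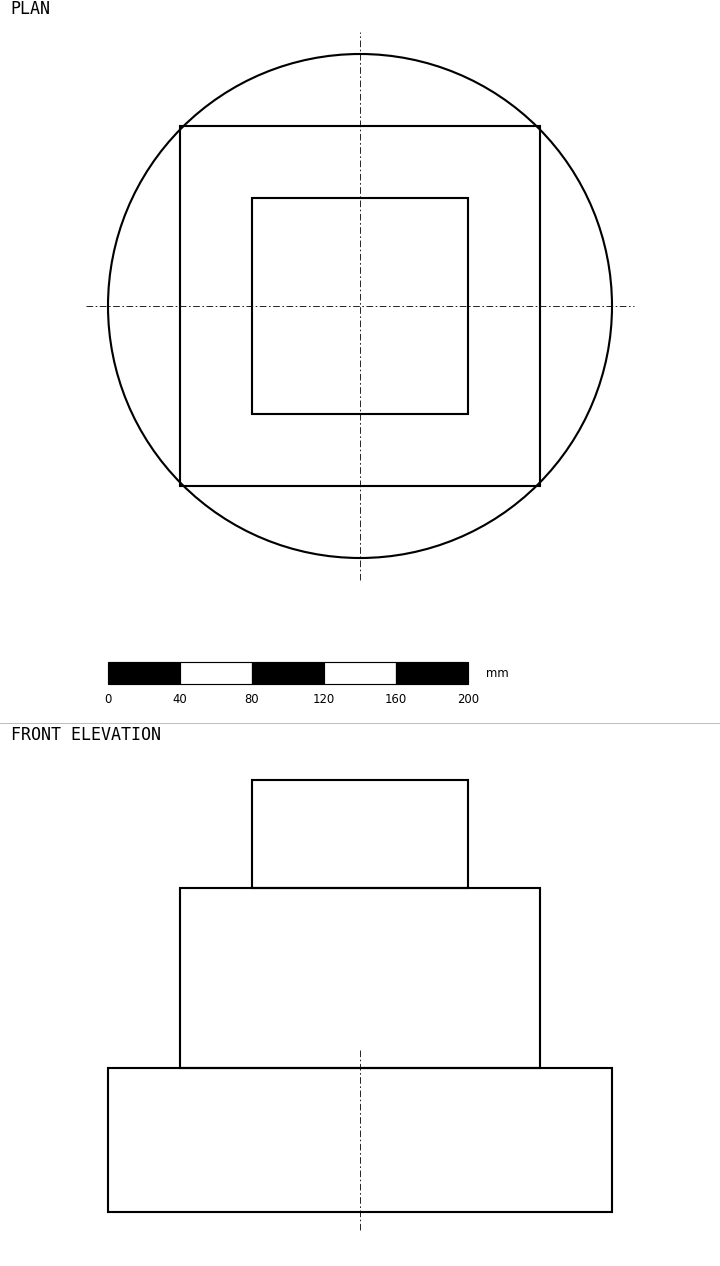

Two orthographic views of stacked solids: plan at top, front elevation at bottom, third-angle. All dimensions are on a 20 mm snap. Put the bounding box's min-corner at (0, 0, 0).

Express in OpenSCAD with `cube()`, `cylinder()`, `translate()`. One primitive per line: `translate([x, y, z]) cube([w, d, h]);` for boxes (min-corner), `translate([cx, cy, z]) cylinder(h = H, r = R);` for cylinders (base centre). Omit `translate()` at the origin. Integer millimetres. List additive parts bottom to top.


translate([140, 140, 0]) cylinder(h = 80, r = 140);
translate([40, 40, 80]) cube([200, 200, 100]);
translate([80, 80, 180]) cube([120, 120, 60]);


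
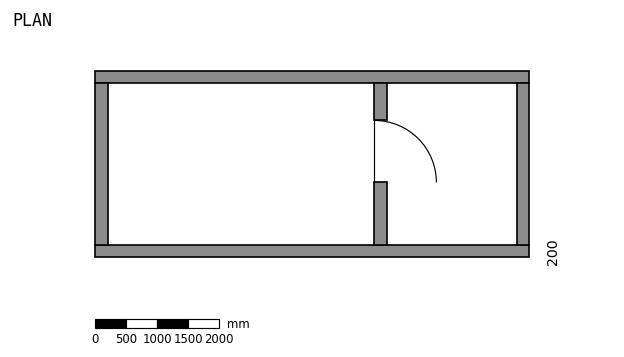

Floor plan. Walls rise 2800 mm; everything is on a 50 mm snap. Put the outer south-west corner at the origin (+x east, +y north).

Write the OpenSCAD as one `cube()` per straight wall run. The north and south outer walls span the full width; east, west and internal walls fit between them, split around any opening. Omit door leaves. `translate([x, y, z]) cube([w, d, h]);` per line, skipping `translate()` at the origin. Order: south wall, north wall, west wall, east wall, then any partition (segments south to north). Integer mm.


cube([7000, 200, 2800]);
translate([0, 2800, 0]) cube([7000, 200, 2800]);
translate([0, 200, 0]) cube([200, 2600, 2800]);
translate([6800, 200, 0]) cube([200, 2600, 2800]);
translate([4500, 200, 0]) cube([200, 1000, 2800]);
translate([4500, 2200, 0]) cube([200, 600, 2800]);


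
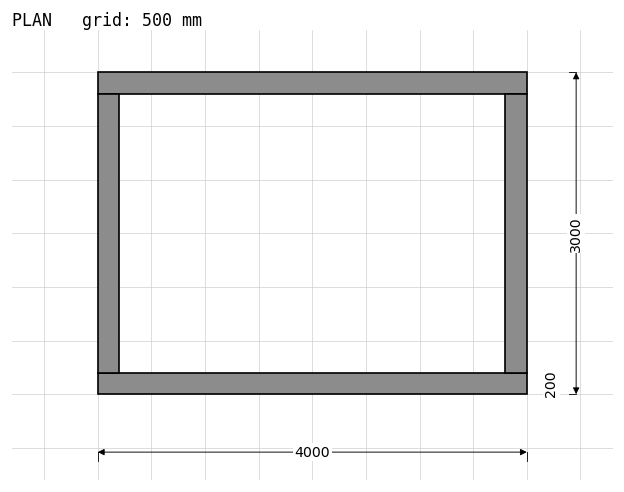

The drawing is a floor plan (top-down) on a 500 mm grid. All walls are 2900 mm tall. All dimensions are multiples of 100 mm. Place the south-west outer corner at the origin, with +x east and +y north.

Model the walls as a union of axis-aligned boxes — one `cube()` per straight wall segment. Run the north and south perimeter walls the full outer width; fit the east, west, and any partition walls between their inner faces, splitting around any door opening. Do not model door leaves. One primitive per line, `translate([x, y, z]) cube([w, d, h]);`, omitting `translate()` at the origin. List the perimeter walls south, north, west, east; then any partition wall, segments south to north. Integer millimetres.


cube([4000, 200, 2900]);
translate([0, 2800, 0]) cube([4000, 200, 2900]);
translate([0, 200, 0]) cube([200, 2600, 2900]);
translate([3800, 200, 0]) cube([200, 2600, 2900]);


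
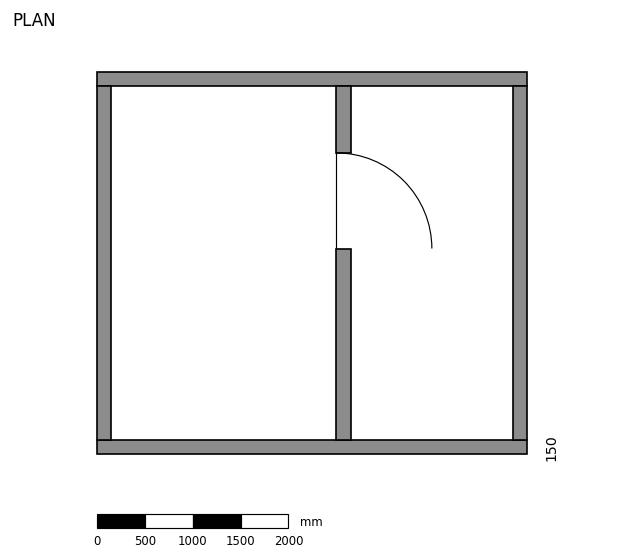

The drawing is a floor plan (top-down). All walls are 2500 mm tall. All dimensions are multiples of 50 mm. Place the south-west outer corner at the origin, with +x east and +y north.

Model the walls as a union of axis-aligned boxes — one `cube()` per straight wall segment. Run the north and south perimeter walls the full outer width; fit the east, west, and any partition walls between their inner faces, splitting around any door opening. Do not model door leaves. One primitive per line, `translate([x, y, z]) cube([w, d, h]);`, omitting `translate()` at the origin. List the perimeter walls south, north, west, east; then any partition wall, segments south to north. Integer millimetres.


cube([4500, 150, 2500]);
translate([0, 3850, 0]) cube([4500, 150, 2500]);
translate([0, 150, 0]) cube([150, 3700, 2500]);
translate([4350, 150, 0]) cube([150, 3700, 2500]);
translate([2500, 150, 0]) cube([150, 2000, 2500]);
translate([2500, 3150, 0]) cube([150, 700, 2500]);


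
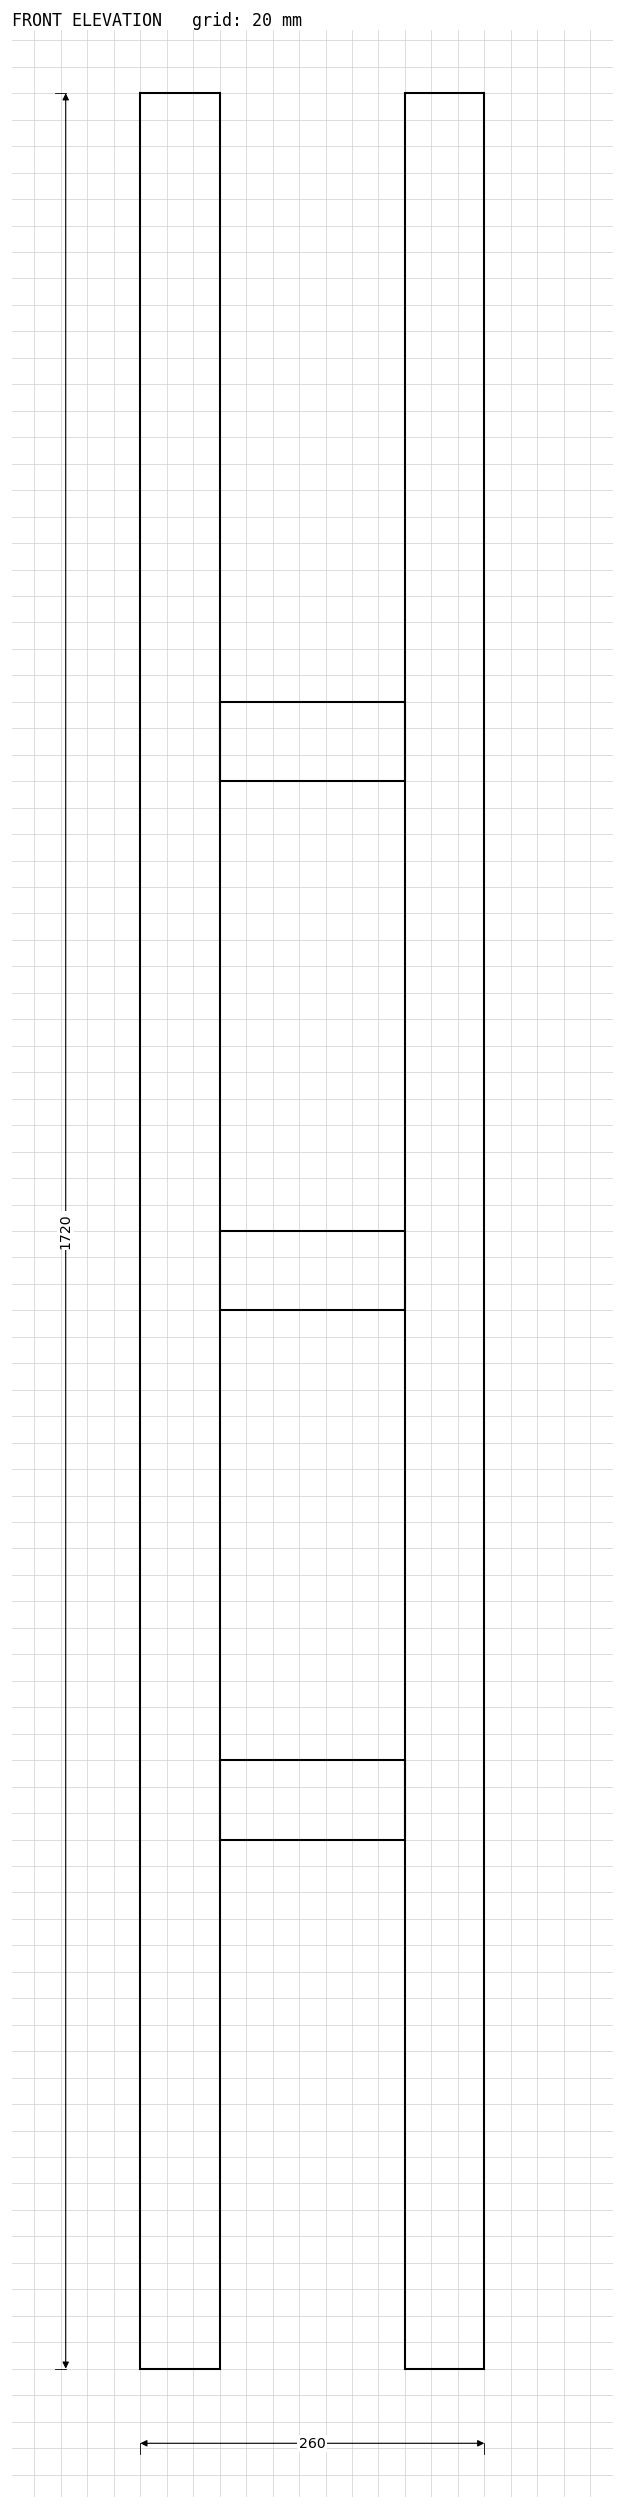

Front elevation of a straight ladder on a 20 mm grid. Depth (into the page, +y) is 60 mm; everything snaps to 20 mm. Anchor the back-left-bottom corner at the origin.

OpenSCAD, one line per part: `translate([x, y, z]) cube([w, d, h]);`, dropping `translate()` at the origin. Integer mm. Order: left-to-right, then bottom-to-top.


cube([60, 60, 1720]);
translate([60, 0, 400]) cube([140, 60, 60]);
translate([60, 0, 800]) cube([140, 60, 60]);
translate([60, 0, 1200]) cube([140, 60, 60]);
translate([200, 0, 0]) cube([60, 60, 1720]);
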